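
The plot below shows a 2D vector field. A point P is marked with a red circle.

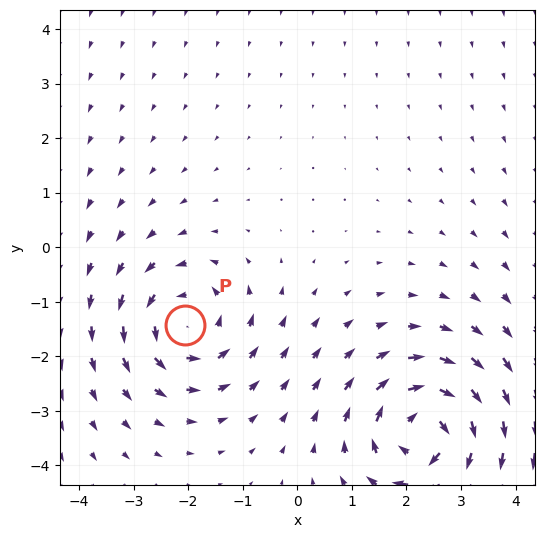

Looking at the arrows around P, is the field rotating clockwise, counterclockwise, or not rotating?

Near P at (-2.1, -1.4) the arrows circulate counterclockwise. The curl (z-component) there is about +4; positive curl means counterclockwise rotation.

counterclockwise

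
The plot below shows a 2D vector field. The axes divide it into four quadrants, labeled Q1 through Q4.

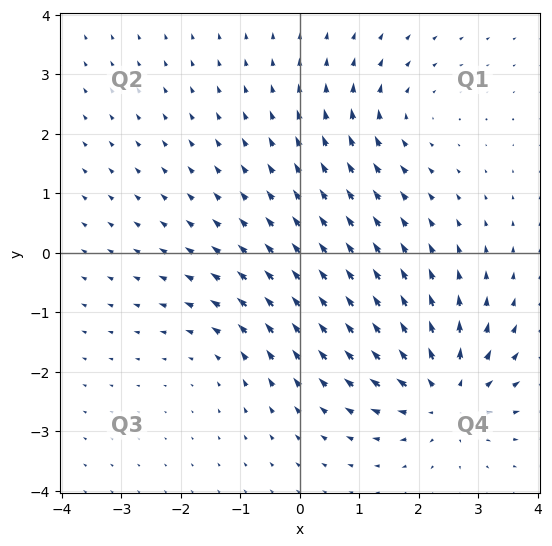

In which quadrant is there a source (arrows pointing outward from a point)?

The source sits at approximately (2.5, -2.4), which lies in quadrant Q4. The divergence there is about +5, positive as expected for a source.

Q4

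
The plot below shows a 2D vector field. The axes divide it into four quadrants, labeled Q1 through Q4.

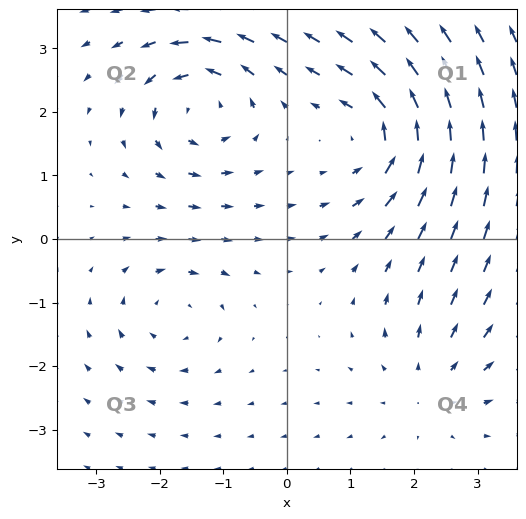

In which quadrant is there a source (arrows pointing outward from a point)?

The source sits at approximately (2.3, -2.3), which lies in quadrant Q4. The divergence there is about +3, positive as expected for a source.

Q4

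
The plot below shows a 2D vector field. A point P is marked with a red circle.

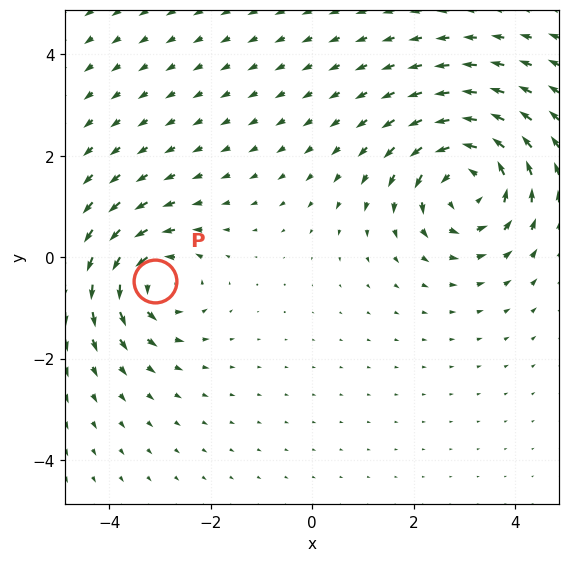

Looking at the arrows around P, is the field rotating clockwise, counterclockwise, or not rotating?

counterclockwise

Near P at (-3.1, -0.5) the arrows circulate counterclockwise. The curl (z-component) there is about +4; positive curl means counterclockwise rotation.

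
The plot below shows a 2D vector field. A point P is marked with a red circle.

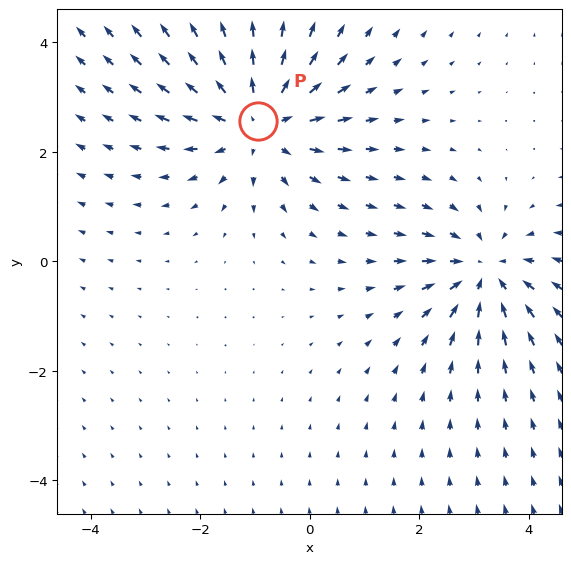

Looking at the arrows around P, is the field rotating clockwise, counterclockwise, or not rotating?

not rotating

Near P at (-0.9, 2.6) the arrows show no circulation. The curl there is ≈0.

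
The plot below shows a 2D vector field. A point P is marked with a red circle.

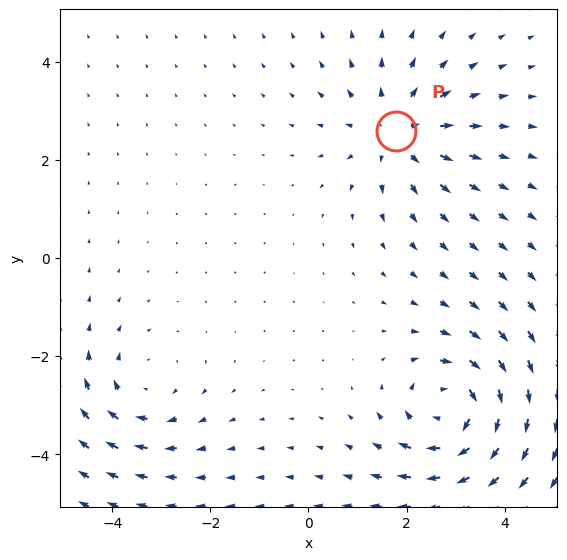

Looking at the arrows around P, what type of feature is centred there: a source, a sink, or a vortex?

source

At P (1.8, 2.6) the arrows spread outward. Divergence about +4, curl ≈0 — positive divergence with near-zero curl is a source.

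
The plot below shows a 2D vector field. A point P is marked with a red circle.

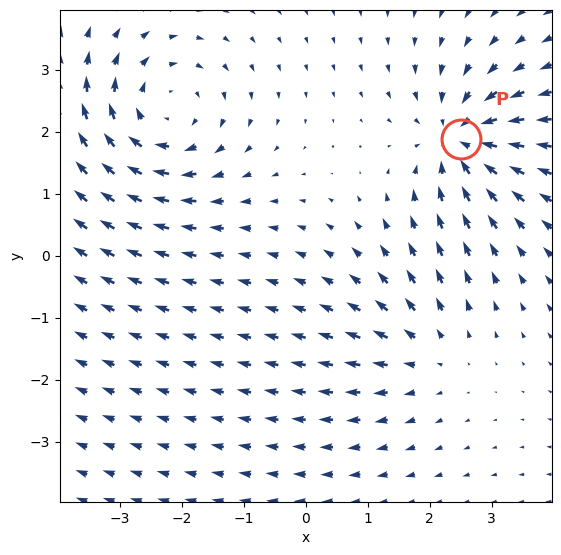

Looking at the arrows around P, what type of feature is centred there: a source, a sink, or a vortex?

sink

At P (2.5, 1.9) the arrows converge inward. Divergence about -5, curl ≈0 — negative divergence with near-zero curl is a sink.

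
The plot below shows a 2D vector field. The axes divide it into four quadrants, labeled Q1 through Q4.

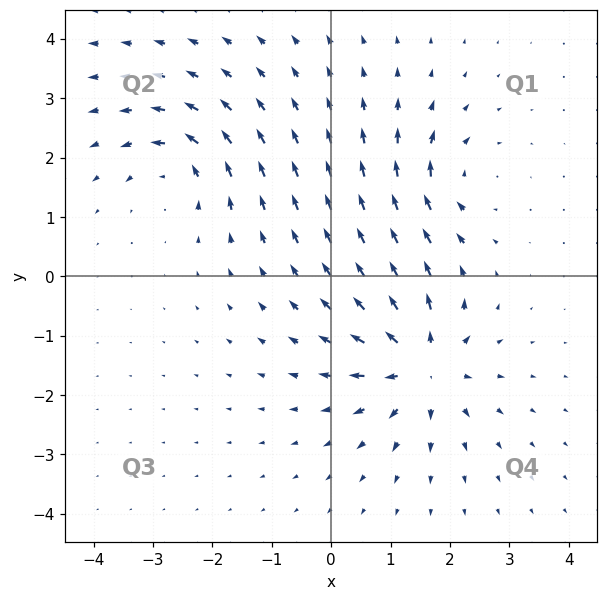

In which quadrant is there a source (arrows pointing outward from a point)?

Q4

The source sits at approximately (1.5, -1.5), which lies in quadrant Q4. The divergence there is about +5, positive as expected for a source.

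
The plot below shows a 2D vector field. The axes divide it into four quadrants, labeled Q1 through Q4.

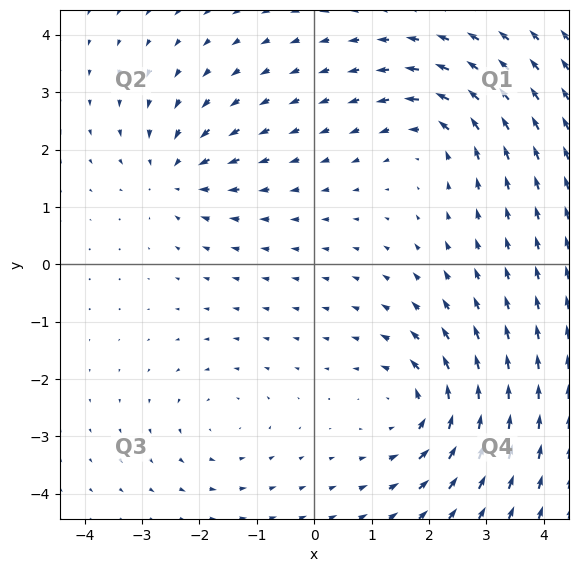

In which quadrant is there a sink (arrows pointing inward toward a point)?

The sink sits at approximately (-2.4, 1.6), which lies in quadrant Q2. The divergence there is about -4, negative as expected for a sink.

Q2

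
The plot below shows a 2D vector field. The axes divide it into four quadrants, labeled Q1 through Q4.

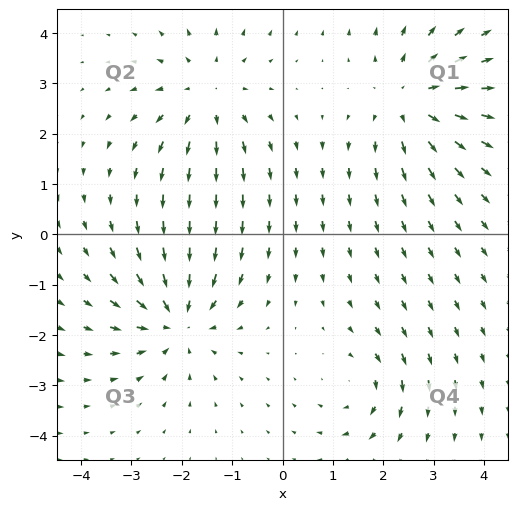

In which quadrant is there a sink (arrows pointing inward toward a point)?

Q3

The sink sits at approximately (-2.1, -1.7), which lies in quadrant Q3. The divergence there is about -5, negative as expected for a sink.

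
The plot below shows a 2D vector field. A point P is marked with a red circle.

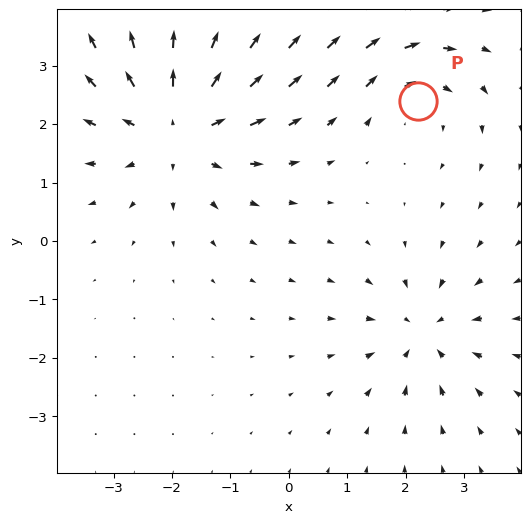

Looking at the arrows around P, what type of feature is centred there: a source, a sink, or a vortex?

vortex

At P (2.2, 2.4) the arrows circulate clockwise. Divergence ≈0, curl about -3 — near-zero divergence with nonzero curl is a vortex.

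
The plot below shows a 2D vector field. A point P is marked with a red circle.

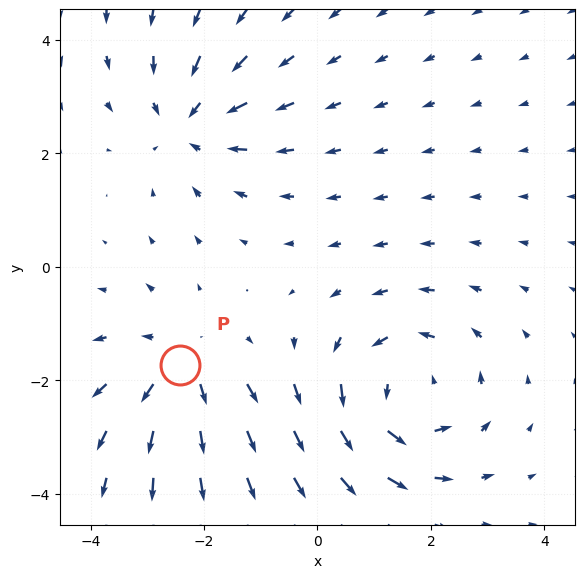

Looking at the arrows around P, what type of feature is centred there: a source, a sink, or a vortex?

At P (-2.4, -1.7) the arrows spread outward. Divergence about +3, curl ≈0 — positive divergence with near-zero curl is a source.

source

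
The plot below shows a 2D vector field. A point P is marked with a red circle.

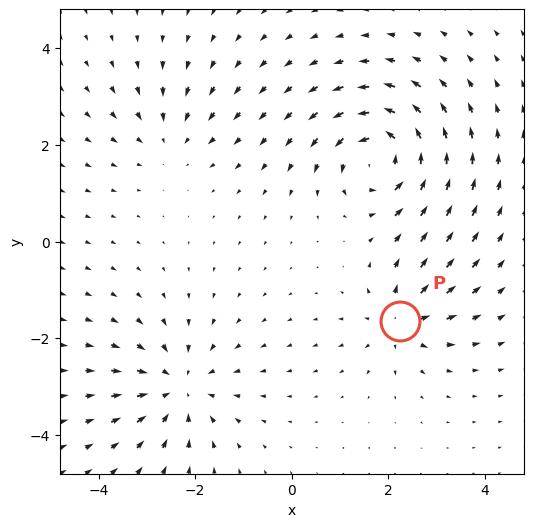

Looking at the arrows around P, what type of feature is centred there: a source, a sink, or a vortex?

At P (2.2, -1.6) the arrows spread outward. Divergence about +4, curl ≈0 — positive divergence with near-zero curl is a source.

source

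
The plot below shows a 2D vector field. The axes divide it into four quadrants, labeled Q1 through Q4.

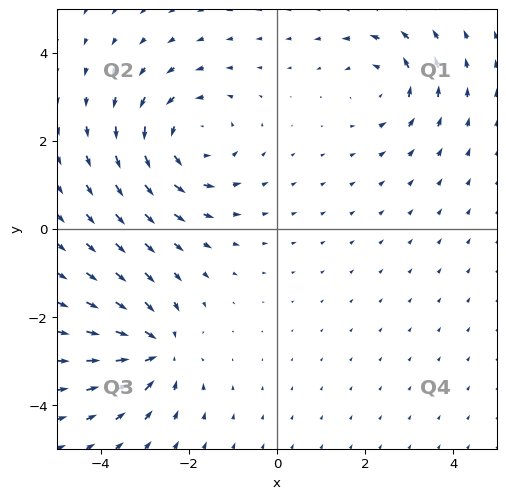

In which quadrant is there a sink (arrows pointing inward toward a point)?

Q3

The sink sits at approximately (-2.7, -2.8), which lies in quadrant Q3. The divergence there is about -4, negative as expected for a sink.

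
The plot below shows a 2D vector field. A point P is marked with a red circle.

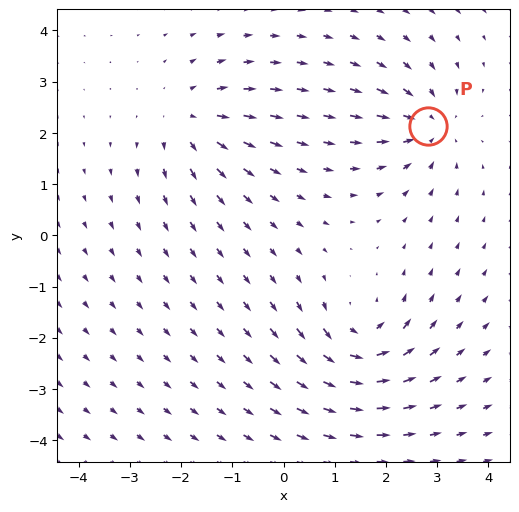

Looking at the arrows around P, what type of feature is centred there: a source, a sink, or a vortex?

At P (2.8, 2.1) the arrows converge inward. Divergence about -3, curl ≈0 — negative divergence with near-zero curl is a sink.

sink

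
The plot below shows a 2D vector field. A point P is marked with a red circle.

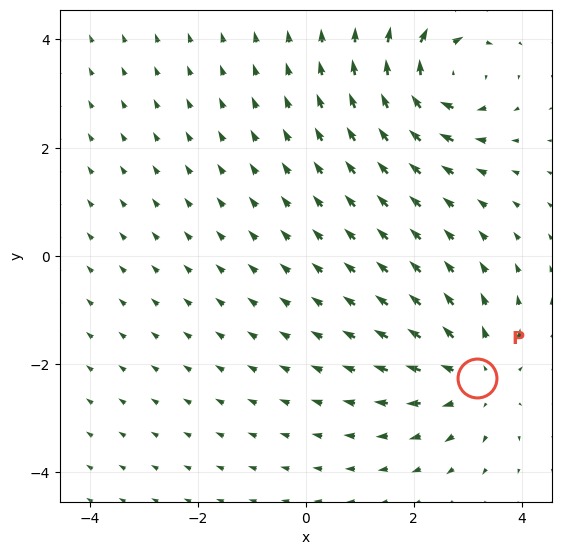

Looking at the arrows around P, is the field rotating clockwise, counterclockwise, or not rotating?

not rotating

Near P at (3.2, -2.3) the arrows show no circulation. The curl there is ≈0.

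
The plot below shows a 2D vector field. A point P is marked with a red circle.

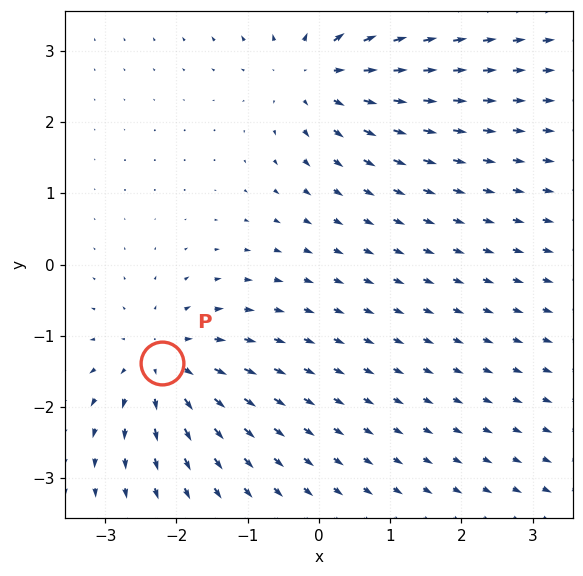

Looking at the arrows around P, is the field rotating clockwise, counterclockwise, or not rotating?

Near P at (-2.2, -1.4) the arrows show no circulation. The curl there is ≈0.

not rotating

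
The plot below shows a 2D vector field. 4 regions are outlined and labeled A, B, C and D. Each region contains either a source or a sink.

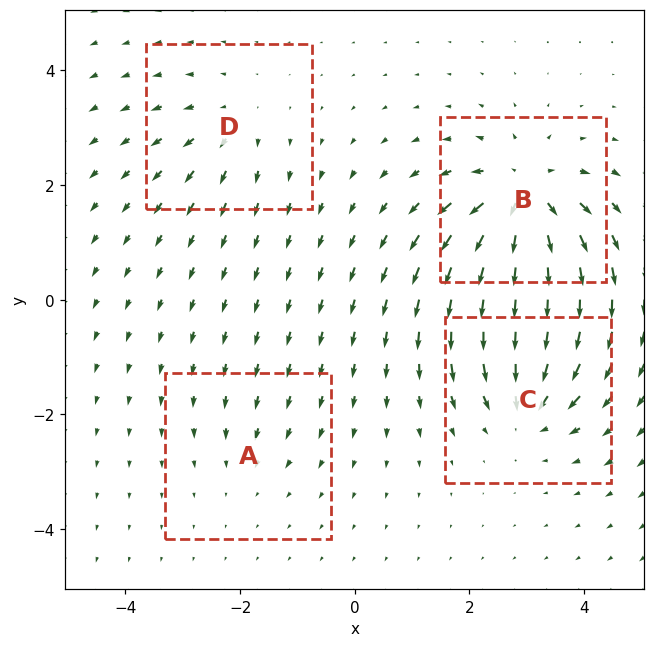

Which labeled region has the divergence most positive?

Divergence at each region's feature centre — A: about -2, B: about +8, C: about -6, D: about +3. Region B is most positive.

B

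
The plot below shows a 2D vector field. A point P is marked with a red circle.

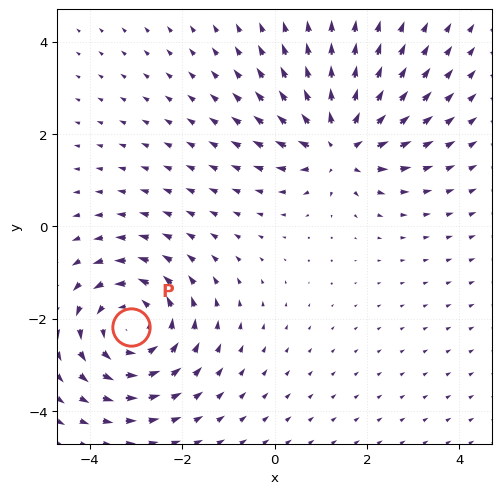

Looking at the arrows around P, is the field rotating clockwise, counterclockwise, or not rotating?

Near P at (-3.1, -2.2) the arrows circulate counterclockwise. The curl (z-component) there is about +3; positive curl means counterclockwise rotation.

counterclockwise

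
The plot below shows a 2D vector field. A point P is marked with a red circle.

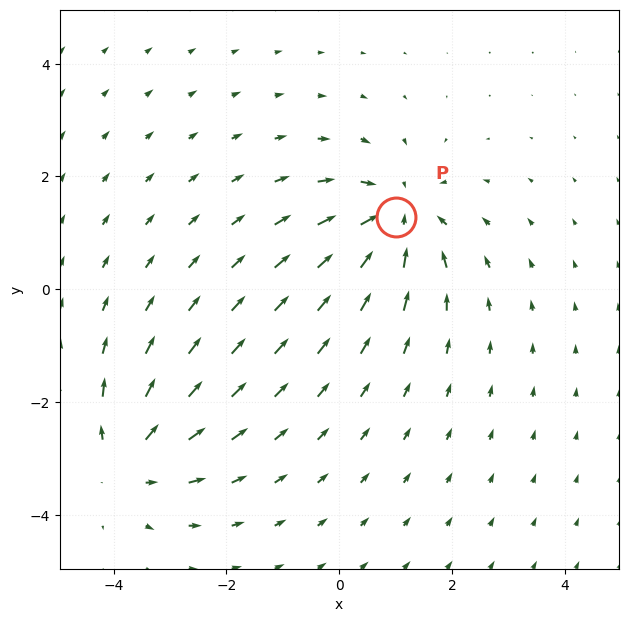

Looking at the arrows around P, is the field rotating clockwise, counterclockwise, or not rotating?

not rotating

Near P at (1.0, 1.3) the arrows show no circulation. The curl there is ≈0.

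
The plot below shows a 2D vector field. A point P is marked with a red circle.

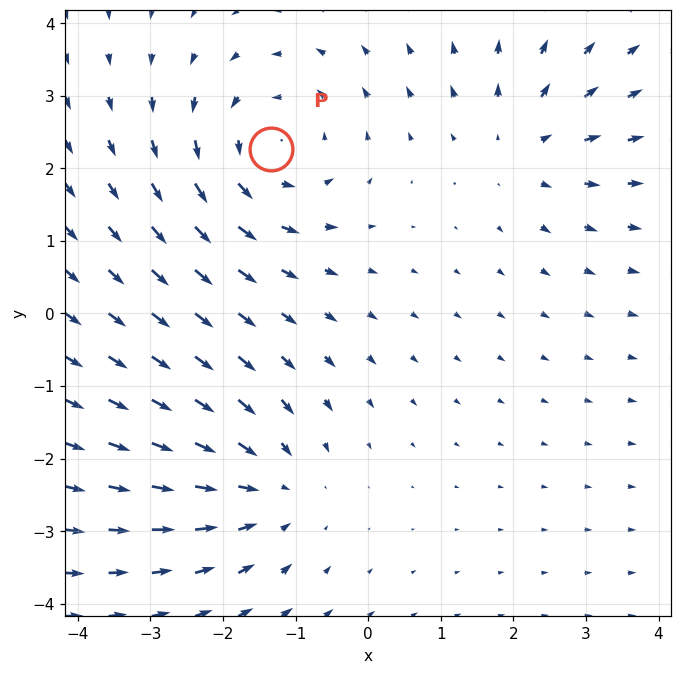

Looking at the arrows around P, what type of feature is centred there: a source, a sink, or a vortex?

vortex

At P (-1.3, 2.3) the arrows circulate counterclockwise. Divergence ≈0, curl about +4 — near-zero divergence with nonzero curl is a vortex.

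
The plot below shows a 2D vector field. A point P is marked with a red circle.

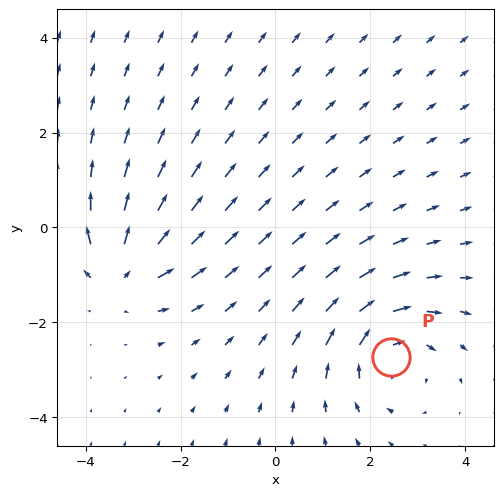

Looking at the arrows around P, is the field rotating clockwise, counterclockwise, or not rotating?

Near P at (2.4, -2.7) the arrows circulate clockwise. The curl (z-component) there is about -3; negative curl means clockwise rotation.

clockwise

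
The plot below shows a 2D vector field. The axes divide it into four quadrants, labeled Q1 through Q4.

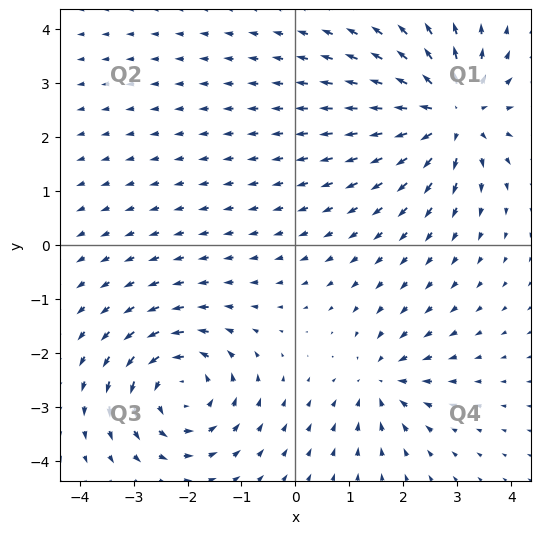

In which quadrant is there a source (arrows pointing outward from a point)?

Q1

The source sits at approximately (2.9, 2.4), which lies in quadrant Q1. The divergence there is about +5, positive as expected for a source.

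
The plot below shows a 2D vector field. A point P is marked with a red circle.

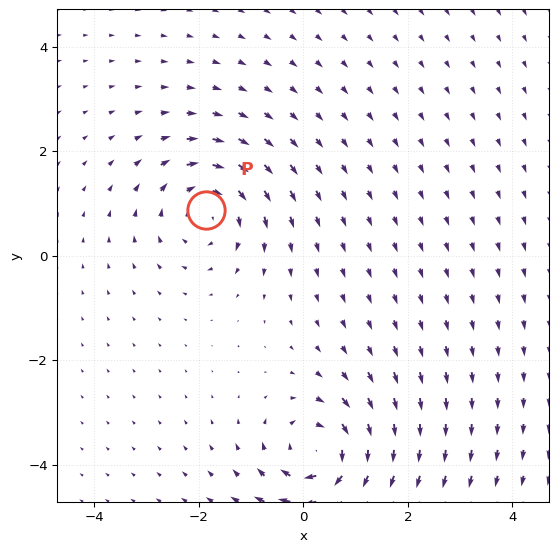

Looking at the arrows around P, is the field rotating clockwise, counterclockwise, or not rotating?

Near P at (-1.9, 0.9) the arrows circulate clockwise. The curl (z-component) there is about -3; negative curl means clockwise rotation.

clockwise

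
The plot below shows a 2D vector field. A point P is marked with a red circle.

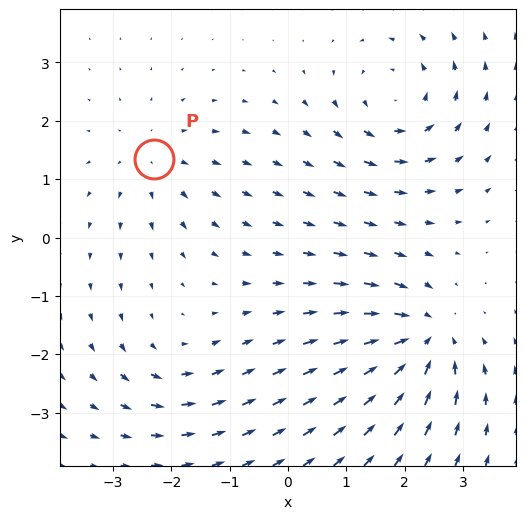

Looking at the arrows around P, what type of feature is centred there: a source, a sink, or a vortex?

source

At P (-2.3, 1.4) the arrows spread outward. Divergence about +3, curl ≈0 — positive divergence with near-zero curl is a source.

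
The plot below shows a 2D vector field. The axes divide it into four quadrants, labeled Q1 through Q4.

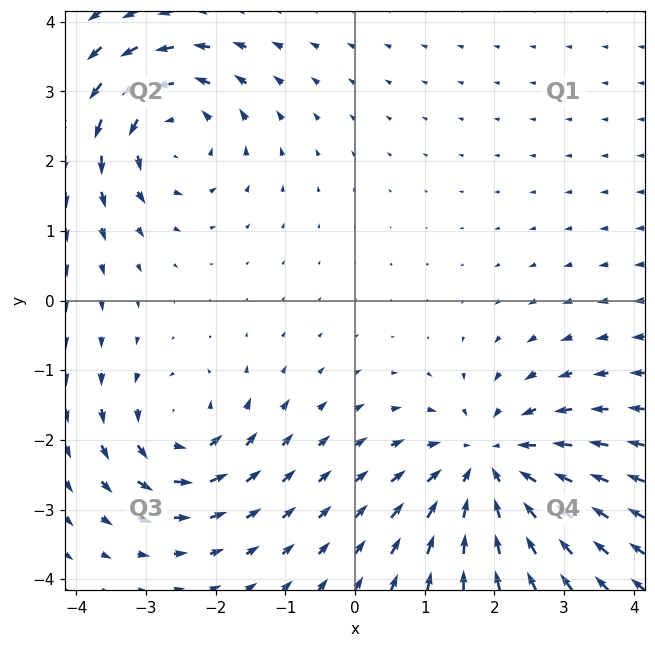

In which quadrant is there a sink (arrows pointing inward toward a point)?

The sink sits at approximately (1.9, -2.4), which lies in quadrant Q4. The divergence there is about -4, negative as expected for a sink.

Q4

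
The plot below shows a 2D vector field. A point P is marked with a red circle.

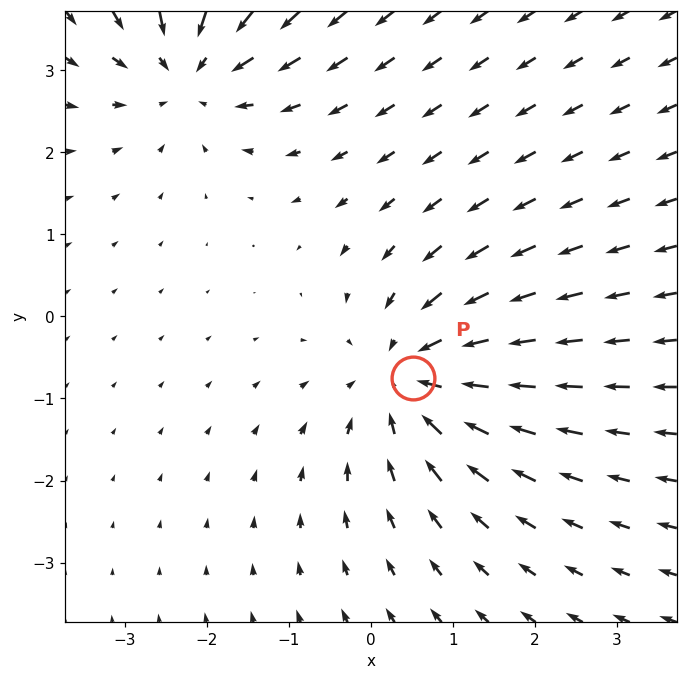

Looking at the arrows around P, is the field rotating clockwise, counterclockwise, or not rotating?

Near P at (0.5, -0.8) the arrows show no circulation. The curl there is ≈0.

not rotating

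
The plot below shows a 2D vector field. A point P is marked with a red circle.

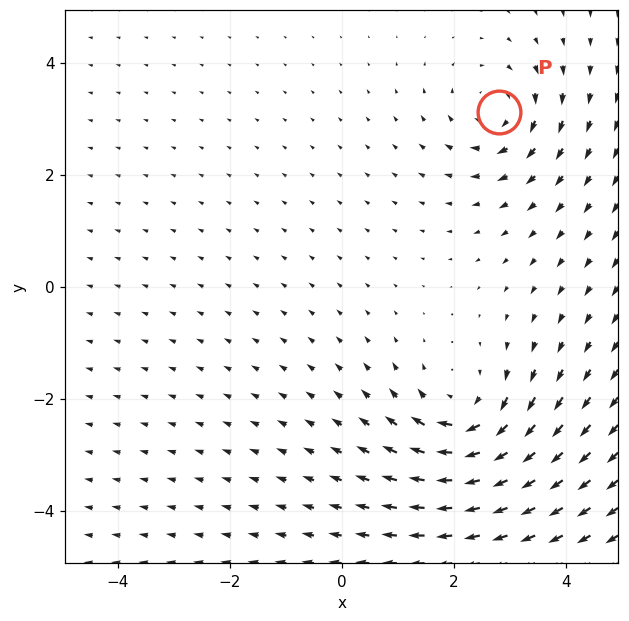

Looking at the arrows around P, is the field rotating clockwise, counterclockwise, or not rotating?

Near P at (2.8, 3.1) the arrows circulate clockwise. The curl (z-component) there is about -3; negative curl means clockwise rotation.

clockwise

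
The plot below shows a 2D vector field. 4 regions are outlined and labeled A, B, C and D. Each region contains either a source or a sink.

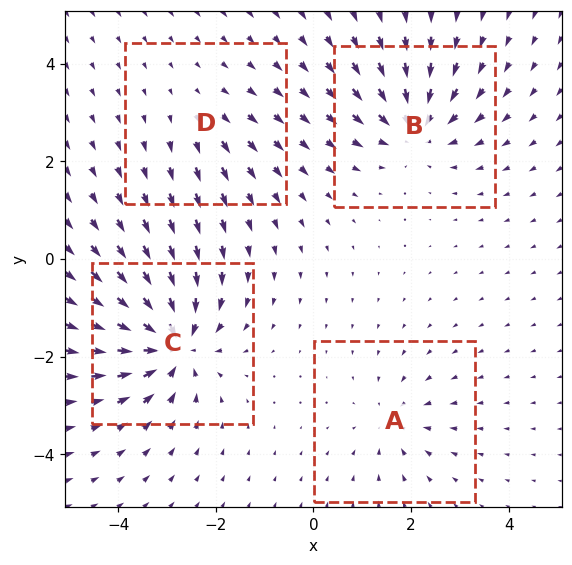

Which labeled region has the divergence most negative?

Divergence at each region's feature centre — A: about -3, B: about -6, C: about -8, D: about +2. Region C is most negative.

C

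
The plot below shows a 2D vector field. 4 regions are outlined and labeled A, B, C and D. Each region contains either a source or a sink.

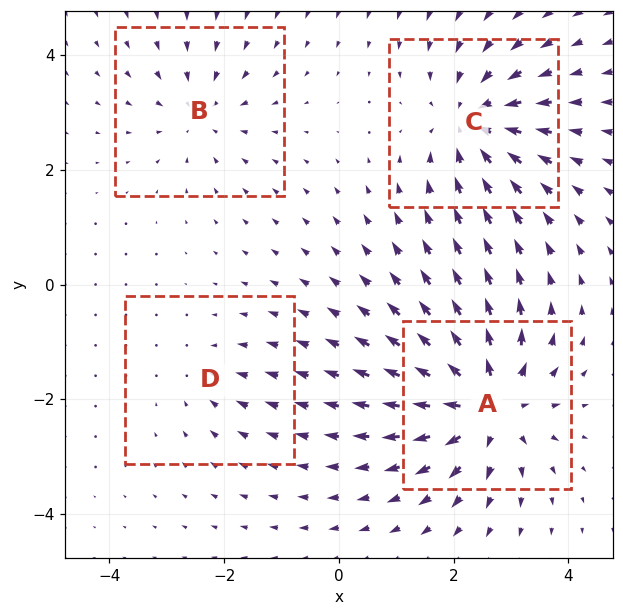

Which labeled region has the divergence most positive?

A

Divergence at each region's feature centre — A: about +7, B: about -4, C: about -6, D: about -2. Region A is most positive.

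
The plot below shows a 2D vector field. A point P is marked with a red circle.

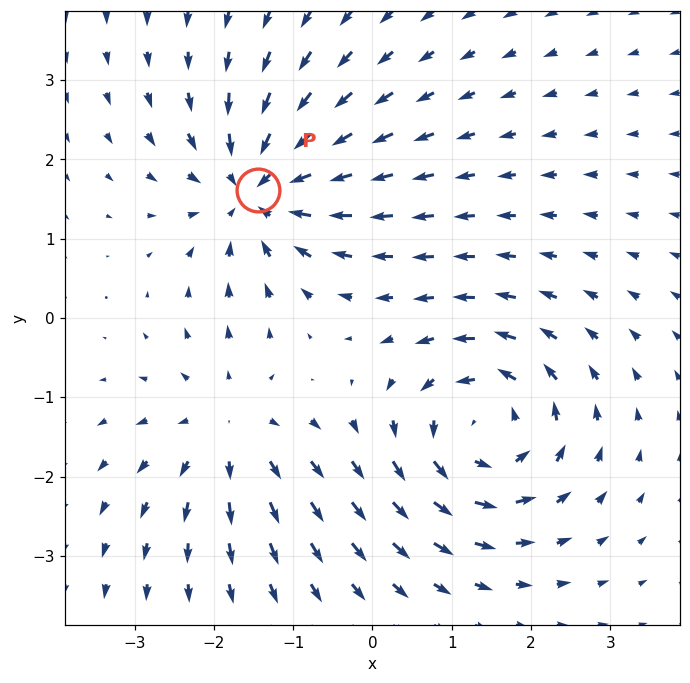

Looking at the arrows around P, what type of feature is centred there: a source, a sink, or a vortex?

At P (-1.4, 1.6) the arrows converge inward. Divergence about -6, curl ≈0 — negative divergence with near-zero curl is a sink.

sink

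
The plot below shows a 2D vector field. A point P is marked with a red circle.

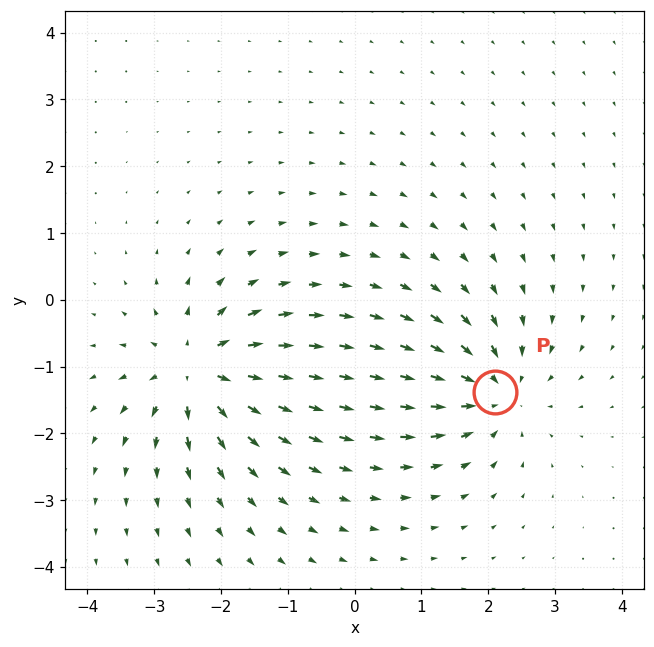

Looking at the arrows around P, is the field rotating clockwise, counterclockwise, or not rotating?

not rotating

Near P at (2.1, -1.4) the arrows show no circulation. The curl there is ≈0.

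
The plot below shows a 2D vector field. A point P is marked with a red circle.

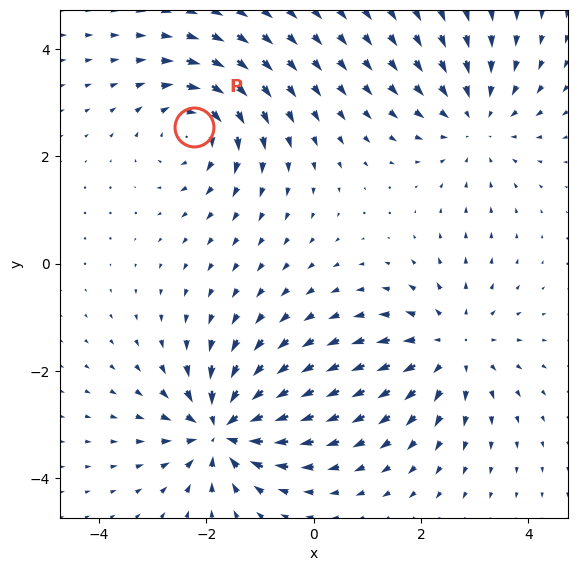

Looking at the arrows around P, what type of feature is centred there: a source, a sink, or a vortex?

vortex

At P (-2.2, 2.5) the arrows circulate clockwise. Divergence ≈0, curl about -4 — near-zero divergence with nonzero curl is a vortex.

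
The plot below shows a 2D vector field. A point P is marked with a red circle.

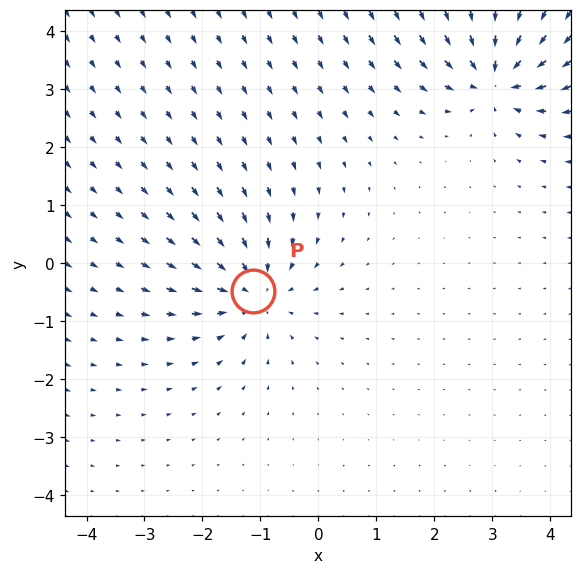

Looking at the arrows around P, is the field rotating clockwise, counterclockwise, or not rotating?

not rotating

Near P at (-1.1, -0.5) the arrows show no circulation. The curl there is ≈0.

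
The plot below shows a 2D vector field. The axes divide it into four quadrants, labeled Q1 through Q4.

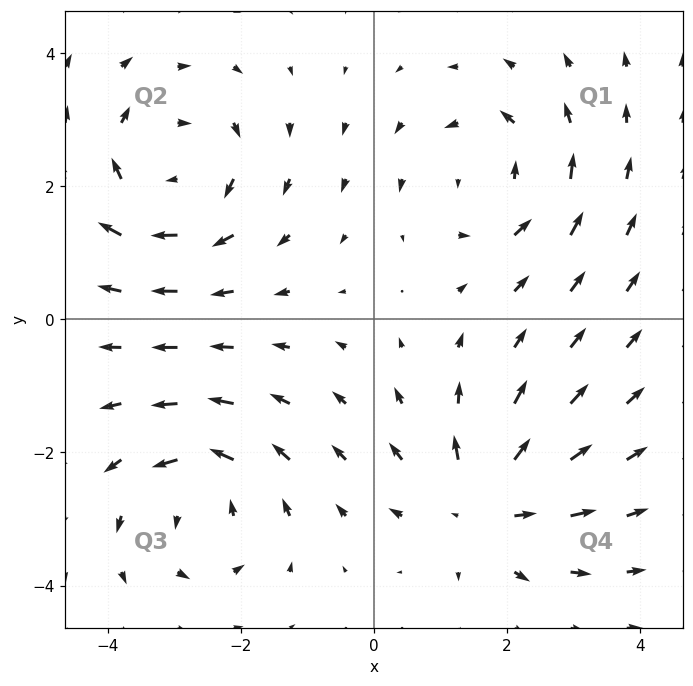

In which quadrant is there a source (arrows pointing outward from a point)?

The source sits at approximately (1.7, -2.8), which lies in quadrant Q4. The divergence there is about +4, positive as expected for a source.

Q4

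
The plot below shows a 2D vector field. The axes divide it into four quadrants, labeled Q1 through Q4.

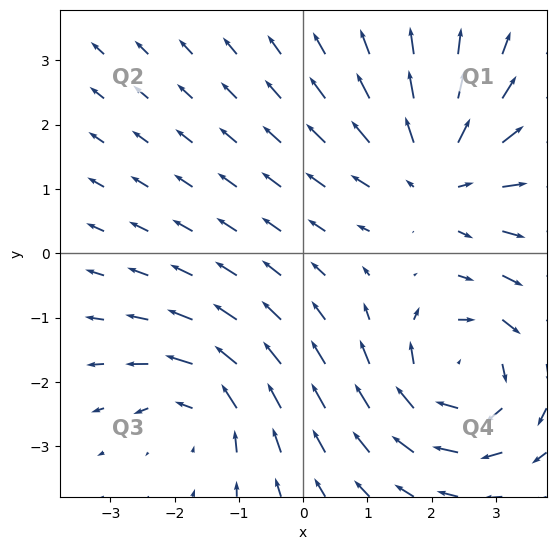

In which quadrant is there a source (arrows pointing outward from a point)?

The source sits at approximately (2.1, 1.2), which lies in quadrant Q1. The divergence there is about +4, positive as expected for a source.

Q1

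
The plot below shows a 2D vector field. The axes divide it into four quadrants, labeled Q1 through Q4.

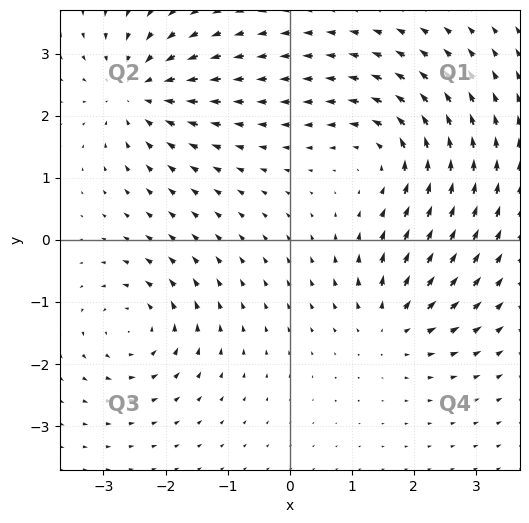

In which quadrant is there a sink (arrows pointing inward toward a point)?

Q2

The sink sits at approximately (-2.5, 2.4), which lies in quadrant Q2. The divergence there is about -5, negative as expected for a sink.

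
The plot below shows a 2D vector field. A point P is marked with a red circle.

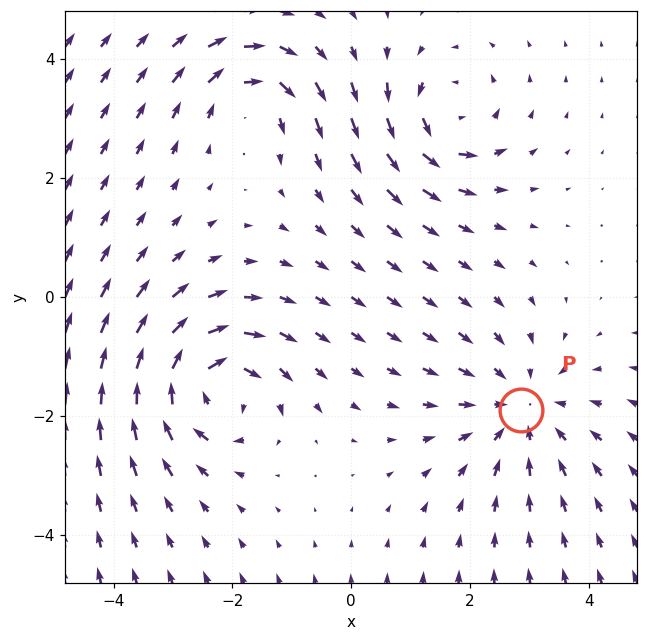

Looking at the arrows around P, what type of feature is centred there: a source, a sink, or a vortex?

At P (2.9, -1.9) the arrows converge inward. Divergence about -3, curl ≈0 — negative divergence with near-zero curl is a sink.

sink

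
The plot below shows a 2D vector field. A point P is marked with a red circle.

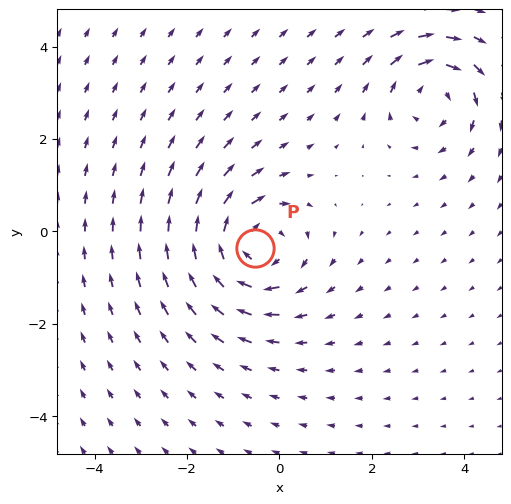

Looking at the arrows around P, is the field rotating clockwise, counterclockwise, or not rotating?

Near P at (-0.5, -0.4) the arrows circulate clockwise. The curl (z-component) there is about -4; negative curl means clockwise rotation.

clockwise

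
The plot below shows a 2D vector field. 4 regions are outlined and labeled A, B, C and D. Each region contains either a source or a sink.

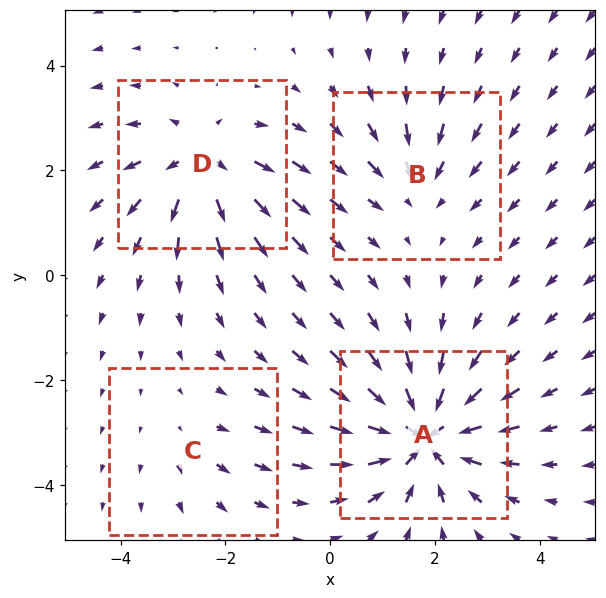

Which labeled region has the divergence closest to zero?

C

Divergence at each region's feature centre — A: about -8, B: about -3, C: about +2, D: about +5. Region C is closest to zero.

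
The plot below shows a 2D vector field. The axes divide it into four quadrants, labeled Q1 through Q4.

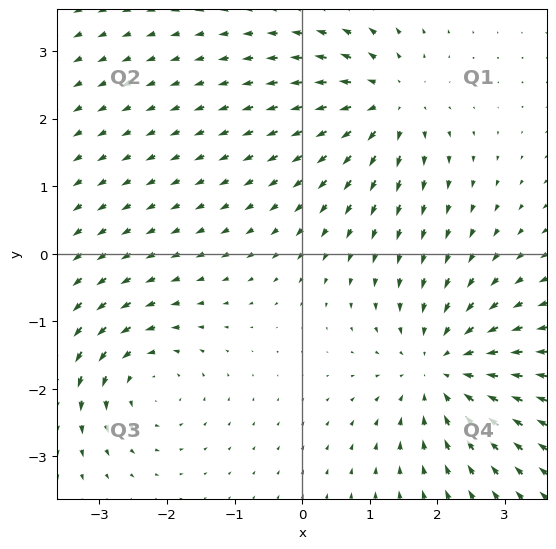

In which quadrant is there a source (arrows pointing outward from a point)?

The source sits at approximately (1.3, 2.2), which lies in quadrant Q1. The divergence there is about +4, positive as expected for a source.

Q1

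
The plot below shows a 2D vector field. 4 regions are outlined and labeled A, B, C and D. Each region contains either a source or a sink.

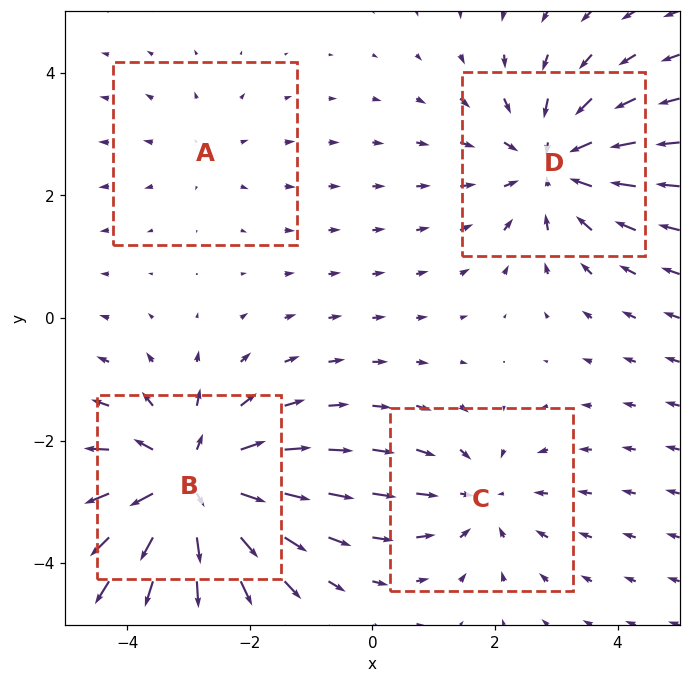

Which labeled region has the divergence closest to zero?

Divergence at each region's feature centre — A: about +2, B: about +6, C: about -3, D: about -4. Region A is closest to zero.

A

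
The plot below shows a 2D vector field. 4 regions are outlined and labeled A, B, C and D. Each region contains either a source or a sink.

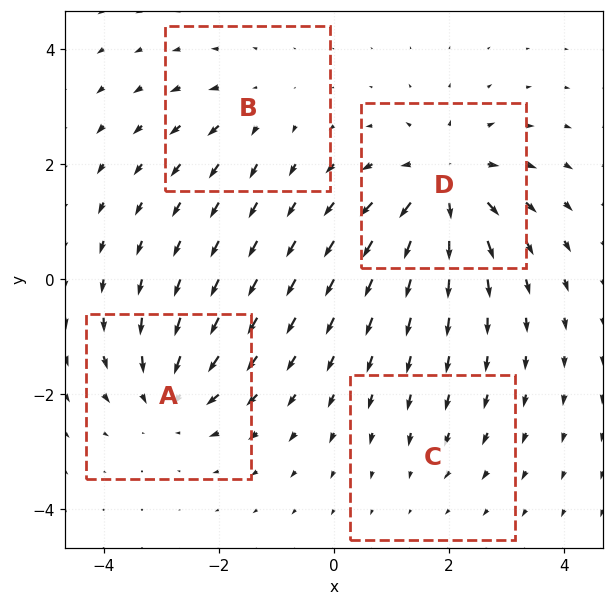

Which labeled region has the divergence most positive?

D

Divergence at each region's feature centre — A: about -6, B: about +3, C: about -2, D: about +8. Region D is most positive.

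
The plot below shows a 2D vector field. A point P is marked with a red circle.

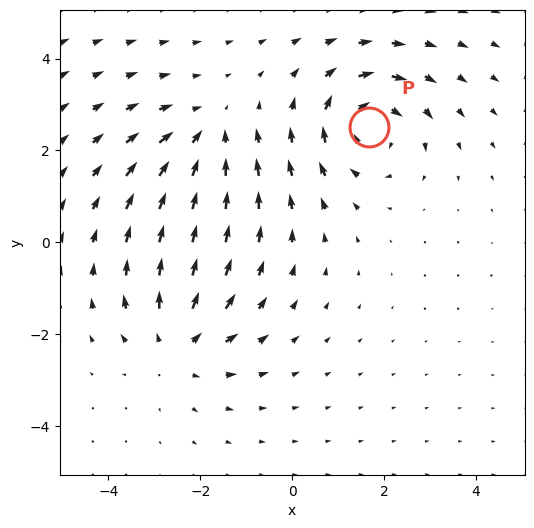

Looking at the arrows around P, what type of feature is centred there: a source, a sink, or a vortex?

vortex

At P (1.7, 2.5) the arrows circulate clockwise. Divergence ≈0, curl about -4 — near-zero divergence with nonzero curl is a vortex.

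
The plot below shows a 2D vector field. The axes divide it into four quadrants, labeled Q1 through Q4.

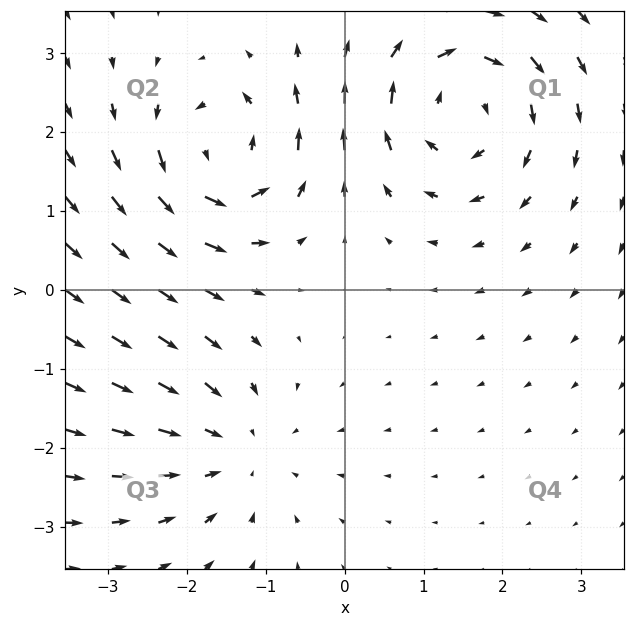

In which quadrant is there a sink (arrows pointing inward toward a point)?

The sink sits at approximately (-1.4, -2.0), which lies in quadrant Q3. The divergence there is about -3, negative as expected for a sink.

Q3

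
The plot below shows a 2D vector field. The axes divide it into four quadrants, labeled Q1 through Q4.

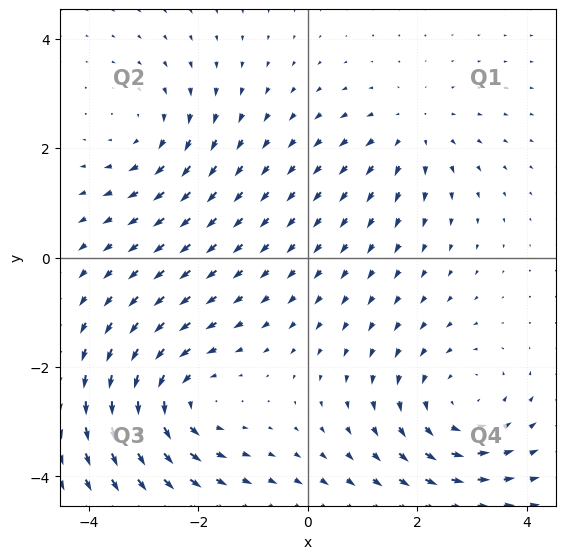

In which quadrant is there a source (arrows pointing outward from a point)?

Q1

The source sits at approximately (1.9, 2.3), which lies in quadrant Q1. The divergence there is about +3, positive as expected for a source.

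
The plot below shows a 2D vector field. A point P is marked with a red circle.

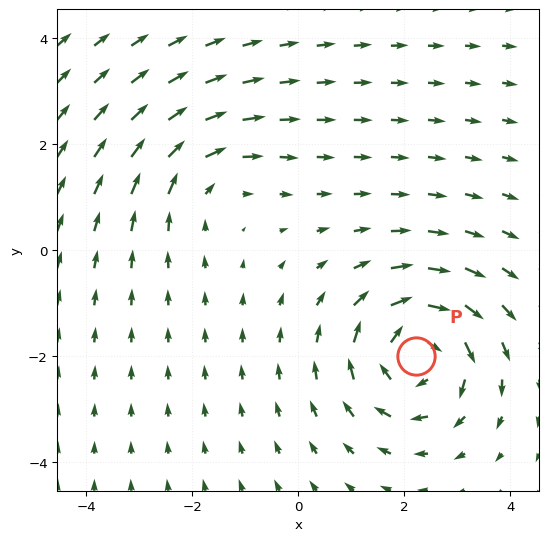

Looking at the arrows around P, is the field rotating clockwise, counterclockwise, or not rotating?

clockwise

Near P at (2.2, -2.0) the arrows circulate clockwise. The curl (z-component) there is about -4; negative curl means clockwise rotation.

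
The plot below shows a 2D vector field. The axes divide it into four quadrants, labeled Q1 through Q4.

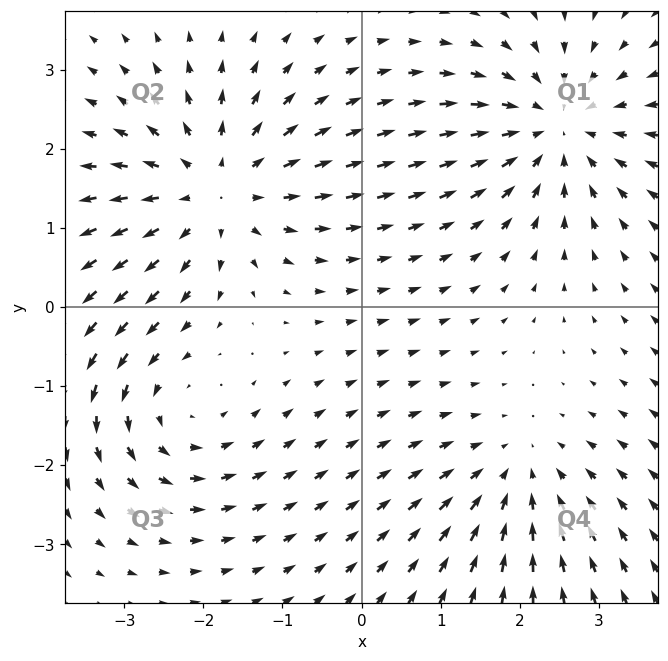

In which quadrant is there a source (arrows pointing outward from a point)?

Q2

The source sits at approximately (-1.9, 1.5), which lies in quadrant Q2. The divergence there is about +5, positive as expected for a source.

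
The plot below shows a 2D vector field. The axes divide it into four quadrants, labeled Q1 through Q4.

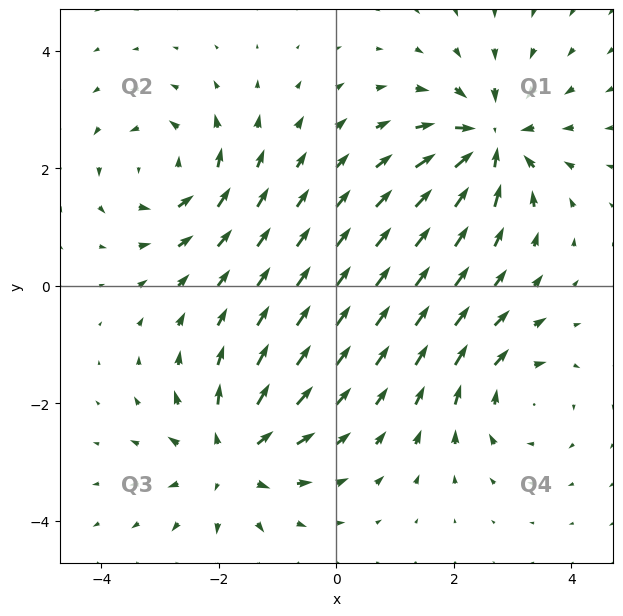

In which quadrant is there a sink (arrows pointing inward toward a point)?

The sink sits at approximately (2.6, 2.5), which lies in quadrant Q1. The divergence there is about -6, negative as expected for a sink.

Q1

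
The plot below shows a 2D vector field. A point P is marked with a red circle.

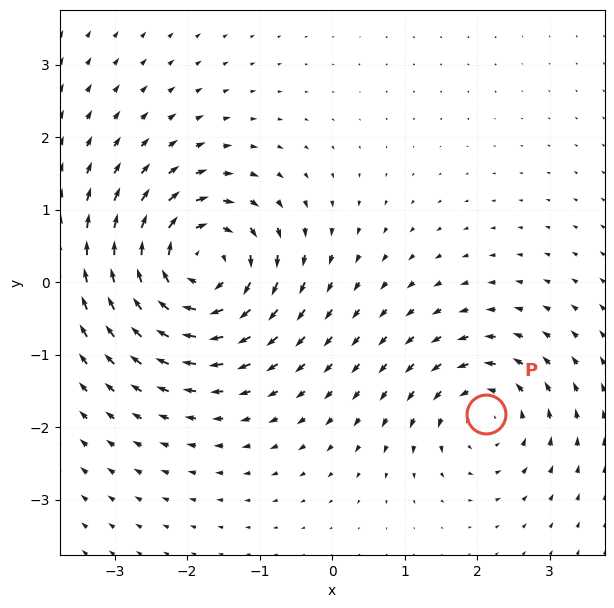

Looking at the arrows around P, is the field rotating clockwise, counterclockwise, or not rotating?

Near P at (2.1, -1.8) the arrows circulate counterclockwise. The curl (z-component) there is about +4; positive curl means counterclockwise rotation.

counterclockwise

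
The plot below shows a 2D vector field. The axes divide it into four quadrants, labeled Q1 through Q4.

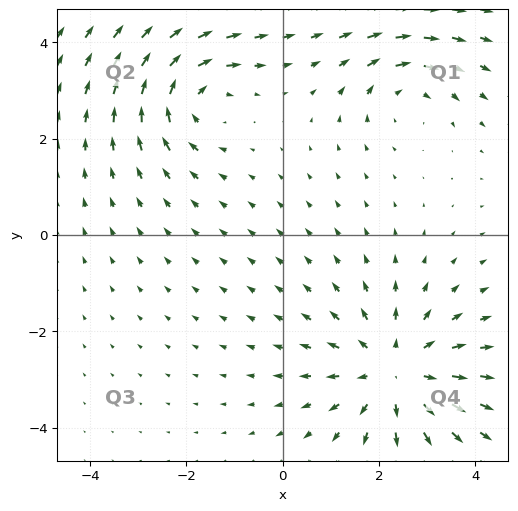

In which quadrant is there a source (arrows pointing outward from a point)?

Q4

The source sits at approximately (2.3, -2.8), which lies in quadrant Q4. The divergence there is about +4, positive as expected for a source.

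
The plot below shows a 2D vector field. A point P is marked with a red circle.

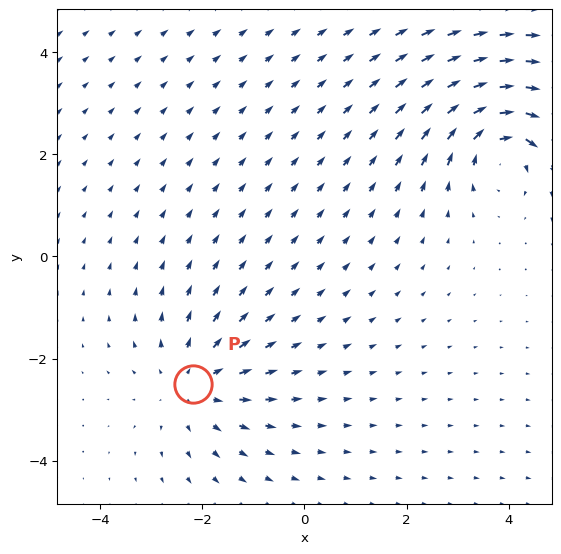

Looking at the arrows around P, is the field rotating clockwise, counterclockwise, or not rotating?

Near P at (-2.2, -2.5) the arrows show no circulation. The curl there is ≈0.

not rotating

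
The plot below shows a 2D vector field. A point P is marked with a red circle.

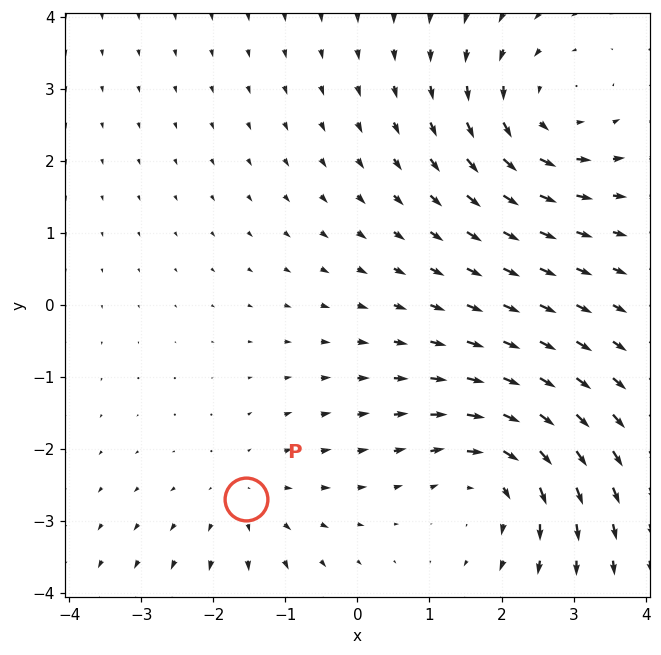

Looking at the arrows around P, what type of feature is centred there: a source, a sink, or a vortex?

At P (-1.5, -2.7) the arrows spread outward. Divergence about +2, curl ≈0 — positive divergence with near-zero curl is a source.

source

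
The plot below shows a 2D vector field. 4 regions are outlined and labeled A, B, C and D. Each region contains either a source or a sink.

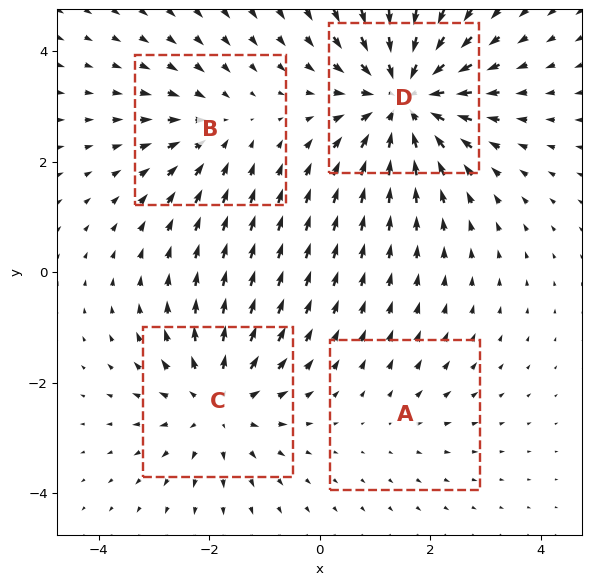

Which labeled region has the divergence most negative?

D

Divergence at each region's feature centre — A: about +2, B: about -3, C: about +4, D: about -6. Region D is most negative.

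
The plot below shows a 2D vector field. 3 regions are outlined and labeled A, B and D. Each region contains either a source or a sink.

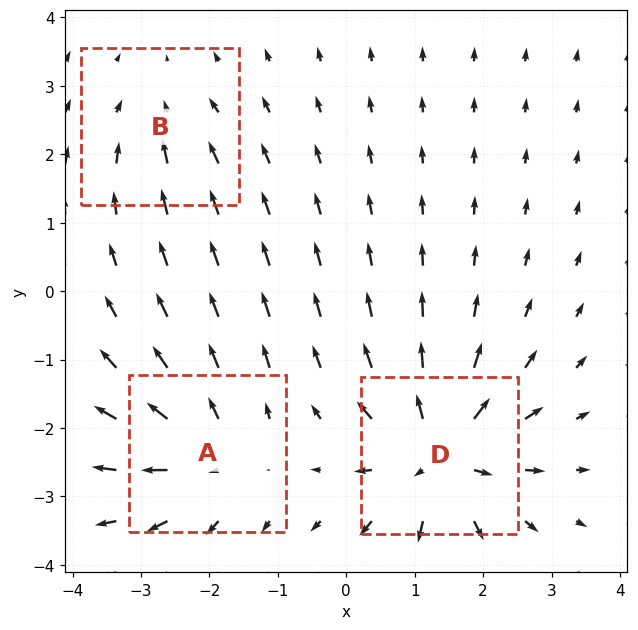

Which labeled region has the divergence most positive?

Divergence at each region's feature centre — A: about +4, B: about -2, D: about +6. Region D is most positive.

D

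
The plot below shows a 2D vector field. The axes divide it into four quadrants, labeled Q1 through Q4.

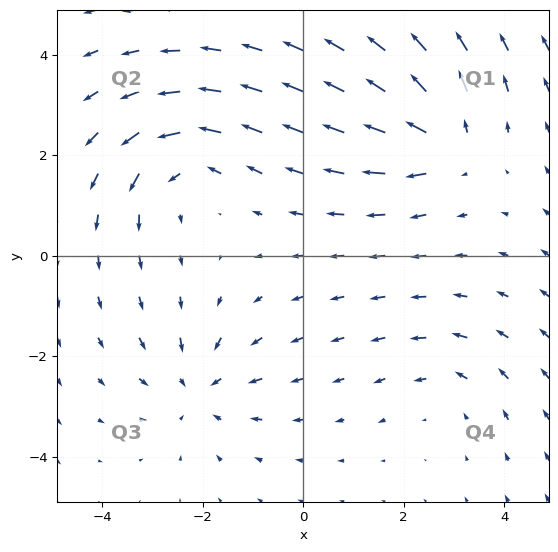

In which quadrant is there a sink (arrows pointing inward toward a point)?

The sink sits at approximately (-2.1, -2.6), which lies in quadrant Q3. The divergence there is about -4, negative as expected for a sink.

Q3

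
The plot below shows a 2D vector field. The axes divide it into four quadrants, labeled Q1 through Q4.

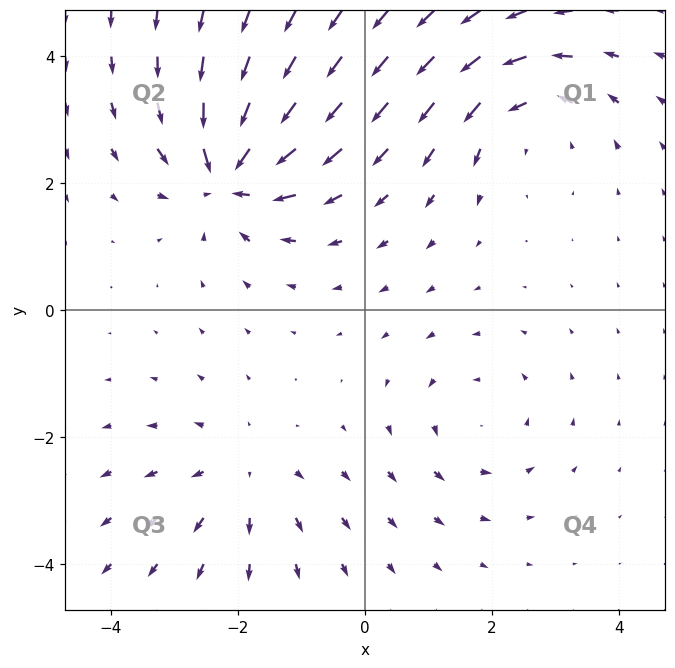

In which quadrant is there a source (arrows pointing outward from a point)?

Q3

The source sits at approximately (-1.9, -2.6), which lies in quadrant Q3. The divergence there is about +3, positive as expected for a source.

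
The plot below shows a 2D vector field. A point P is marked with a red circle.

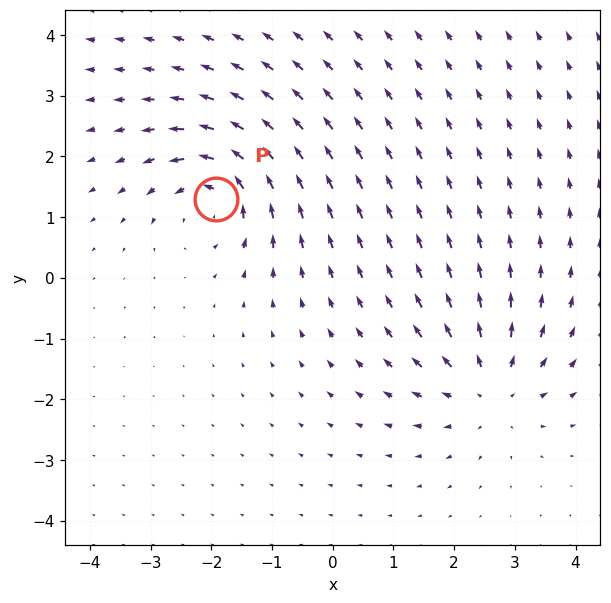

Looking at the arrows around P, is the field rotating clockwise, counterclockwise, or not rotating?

counterclockwise

Near P at (-1.9, 1.3) the arrows circulate counterclockwise. The curl (z-component) there is about +5; positive curl means counterclockwise rotation.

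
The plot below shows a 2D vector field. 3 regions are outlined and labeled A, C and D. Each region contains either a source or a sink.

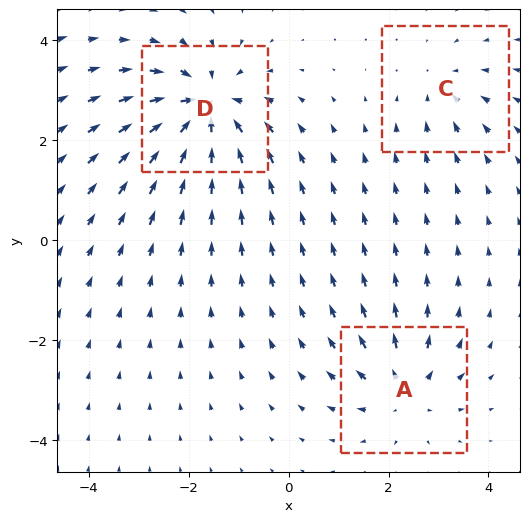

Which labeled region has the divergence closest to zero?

C

Divergence at each region's feature centre — A: about +4, C: about -2, D: about -6. Region C is closest to zero.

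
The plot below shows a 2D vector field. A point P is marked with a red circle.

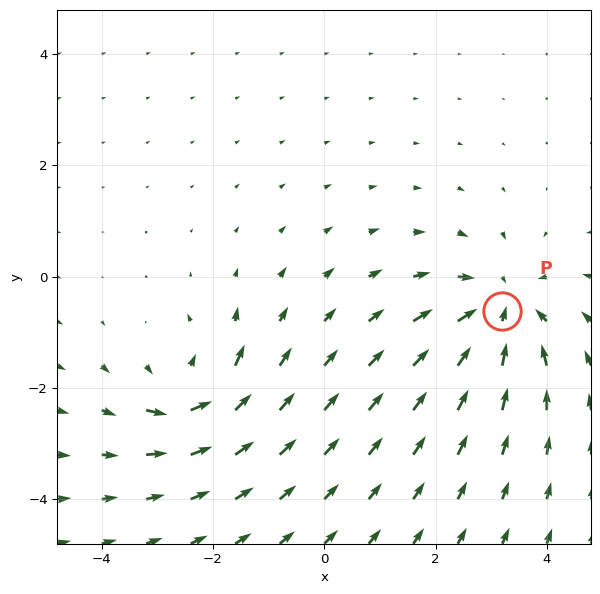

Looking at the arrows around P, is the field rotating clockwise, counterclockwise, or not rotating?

not rotating

Near P at (3.2, -0.6) the arrows show no circulation. The curl there is ≈0.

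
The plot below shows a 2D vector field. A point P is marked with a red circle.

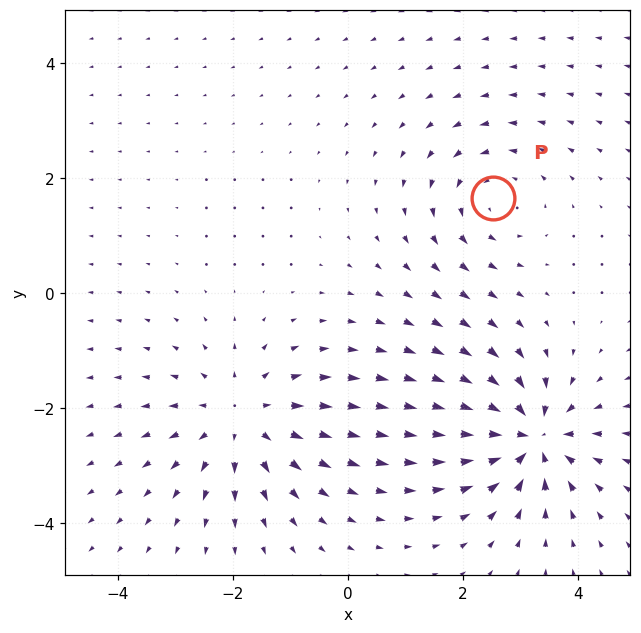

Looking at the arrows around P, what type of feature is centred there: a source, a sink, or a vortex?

vortex

At P (2.5, 1.6) the arrows circulate counterclockwise. Divergence ≈0, curl about +3 — near-zero divergence with nonzero curl is a vortex.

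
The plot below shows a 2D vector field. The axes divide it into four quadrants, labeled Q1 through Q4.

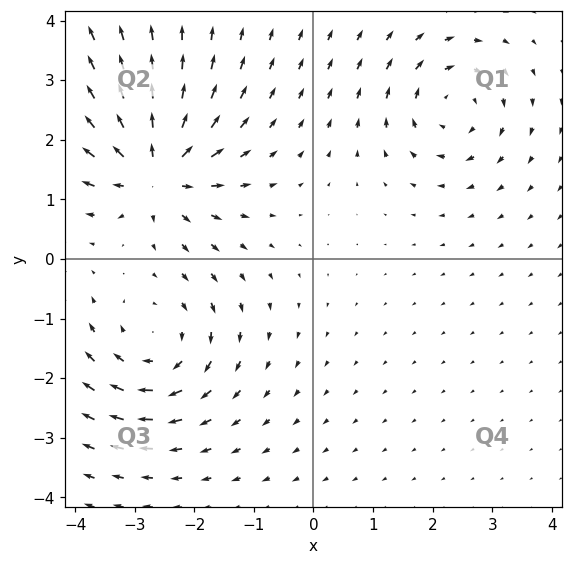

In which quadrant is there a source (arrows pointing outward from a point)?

Q2

The source sits at approximately (-2.6, 1.5), which lies in quadrant Q2. The divergence there is about +7, positive as expected for a source.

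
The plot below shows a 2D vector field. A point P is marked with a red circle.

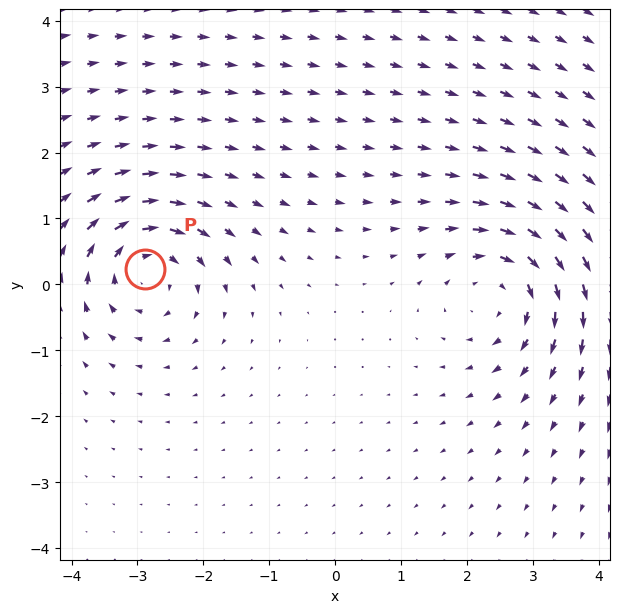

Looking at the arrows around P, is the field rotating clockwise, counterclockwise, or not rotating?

Near P at (-2.9, 0.2) the arrows circulate clockwise. The curl (z-component) there is about -4; negative curl means clockwise rotation.

clockwise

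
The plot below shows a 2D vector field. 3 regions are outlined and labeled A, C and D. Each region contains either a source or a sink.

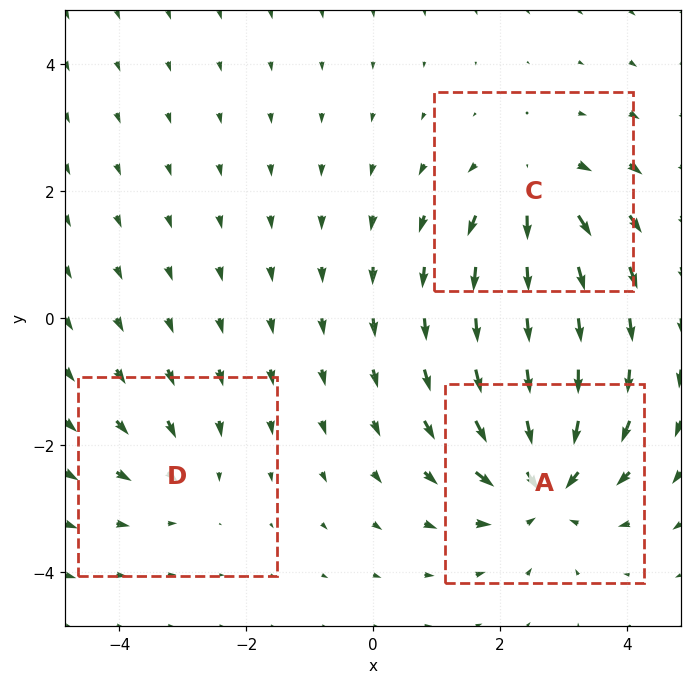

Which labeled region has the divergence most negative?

Divergence at each region's feature centre — A: about -5, C: about +4, D: about -2. Region A is most negative.

A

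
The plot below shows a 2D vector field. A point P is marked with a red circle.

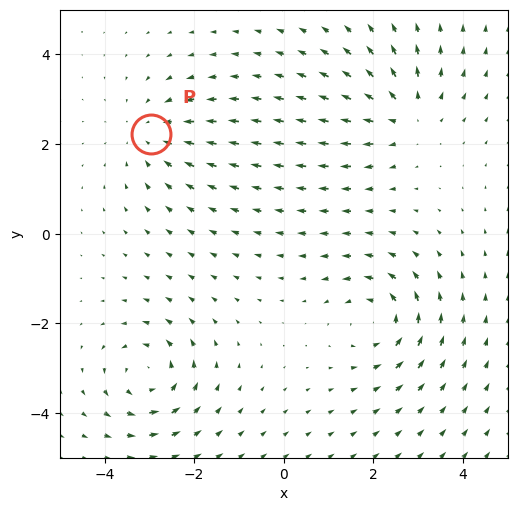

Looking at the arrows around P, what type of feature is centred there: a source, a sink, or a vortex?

At P (-3.0, 2.2) the arrows converge inward. Divergence about -3, curl ≈0 — negative divergence with near-zero curl is a sink.

sink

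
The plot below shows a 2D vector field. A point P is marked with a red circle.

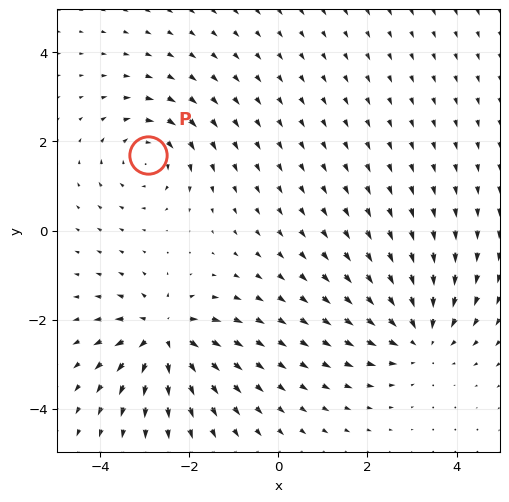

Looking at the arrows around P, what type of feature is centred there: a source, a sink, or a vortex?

At P (-2.9, 1.7) the arrows circulate clockwise. Divergence ≈0, curl about -4 — near-zero divergence with nonzero curl is a vortex.

vortex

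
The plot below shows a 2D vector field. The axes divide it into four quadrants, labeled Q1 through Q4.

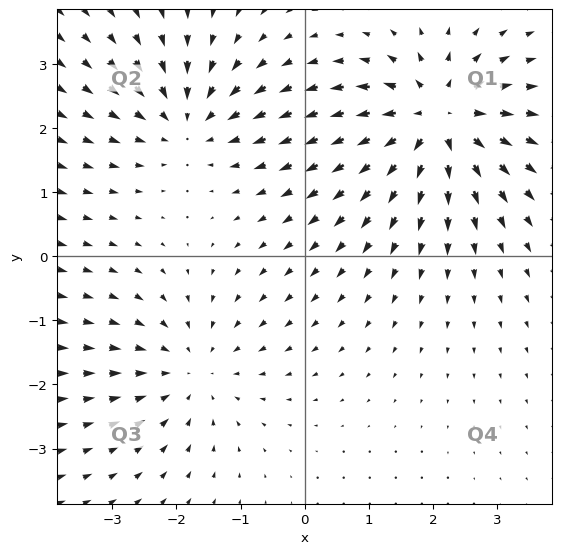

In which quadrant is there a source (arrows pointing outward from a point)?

The source sits at approximately (2.1, 2.1), which lies in quadrant Q1. The divergence there is about +5, positive as expected for a source.

Q1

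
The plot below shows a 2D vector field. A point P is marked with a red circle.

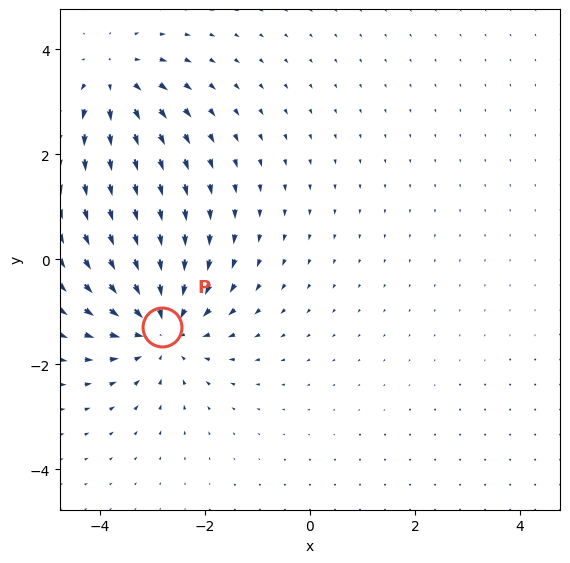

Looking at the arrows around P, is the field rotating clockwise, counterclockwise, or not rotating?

not rotating

Near P at (-2.8, -1.3) the arrows show no circulation. The curl there is ≈0.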